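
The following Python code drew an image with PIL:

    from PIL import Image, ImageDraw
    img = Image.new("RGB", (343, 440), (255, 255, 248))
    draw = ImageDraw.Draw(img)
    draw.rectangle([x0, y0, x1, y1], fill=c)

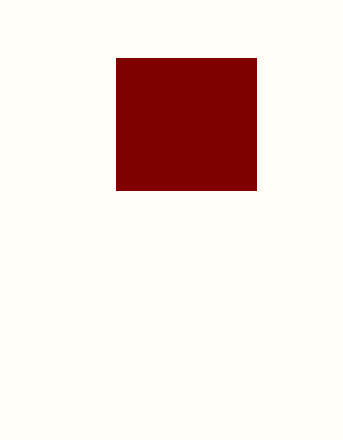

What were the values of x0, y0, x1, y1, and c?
x0 = 116, y0 = 58, x1 = 256, y1 = 190, c = 'maroon'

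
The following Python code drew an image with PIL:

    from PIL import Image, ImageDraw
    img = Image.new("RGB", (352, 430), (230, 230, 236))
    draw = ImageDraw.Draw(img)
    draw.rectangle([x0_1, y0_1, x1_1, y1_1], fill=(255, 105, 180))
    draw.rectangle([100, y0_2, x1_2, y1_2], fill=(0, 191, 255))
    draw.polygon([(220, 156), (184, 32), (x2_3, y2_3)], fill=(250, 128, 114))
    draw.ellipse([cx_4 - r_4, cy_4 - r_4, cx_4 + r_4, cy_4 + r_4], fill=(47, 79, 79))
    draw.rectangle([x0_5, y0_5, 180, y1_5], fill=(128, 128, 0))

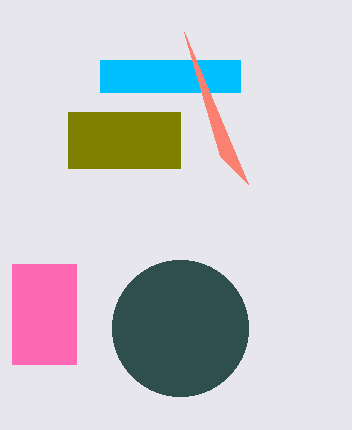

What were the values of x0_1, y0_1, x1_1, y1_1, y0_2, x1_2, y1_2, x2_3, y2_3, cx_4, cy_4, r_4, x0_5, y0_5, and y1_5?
x0_1 = 12; y0_1 = 264; x1_1 = 76; y1_1 = 364; y0_2 = 60; x1_2 = 240; y1_2 = 92; x2_3 = 248; y2_3 = 184; cx_4 = 180; cy_4 = 328; r_4 = 68; x0_5 = 68; y0_5 = 112; y1_5 = 168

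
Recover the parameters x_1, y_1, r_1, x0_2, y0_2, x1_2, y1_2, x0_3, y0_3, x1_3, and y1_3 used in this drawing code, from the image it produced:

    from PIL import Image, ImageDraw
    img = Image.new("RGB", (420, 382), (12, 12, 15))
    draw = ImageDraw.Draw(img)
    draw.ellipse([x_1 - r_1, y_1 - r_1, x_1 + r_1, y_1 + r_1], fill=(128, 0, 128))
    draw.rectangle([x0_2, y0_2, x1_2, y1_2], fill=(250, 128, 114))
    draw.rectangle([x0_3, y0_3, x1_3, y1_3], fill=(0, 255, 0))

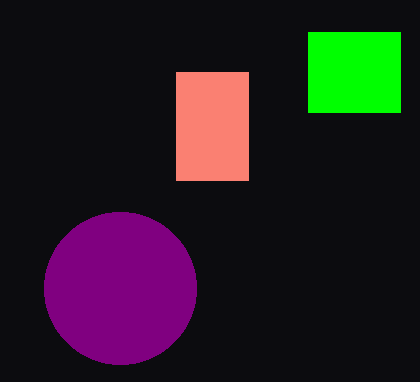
x_1 = 120; y_1 = 288; r_1 = 76; x0_2 = 176; y0_2 = 72; x1_2 = 248; y1_2 = 180; x0_3 = 308; y0_3 = 32; x1_3 = 400; y1_3 = 112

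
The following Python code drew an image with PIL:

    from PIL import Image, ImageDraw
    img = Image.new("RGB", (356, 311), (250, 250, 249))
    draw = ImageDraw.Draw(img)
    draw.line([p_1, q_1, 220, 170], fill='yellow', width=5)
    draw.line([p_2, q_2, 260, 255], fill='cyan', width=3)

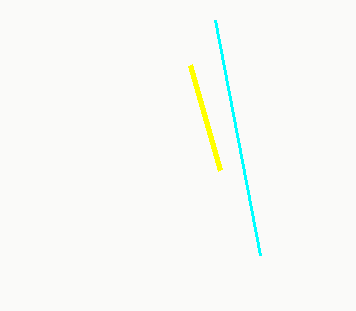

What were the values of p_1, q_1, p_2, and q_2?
p_1 = 190
q_1 = 65
p_2 = 215
q_2 = 20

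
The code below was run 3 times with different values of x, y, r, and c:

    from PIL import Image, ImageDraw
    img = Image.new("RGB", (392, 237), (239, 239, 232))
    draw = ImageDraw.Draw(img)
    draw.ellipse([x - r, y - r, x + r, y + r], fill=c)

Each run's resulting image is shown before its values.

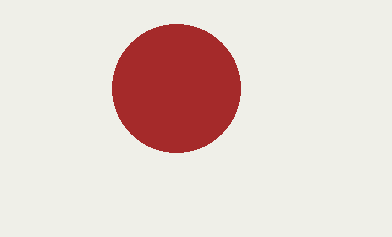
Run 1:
x = 176, y = 88, r = 64, c = 'brown'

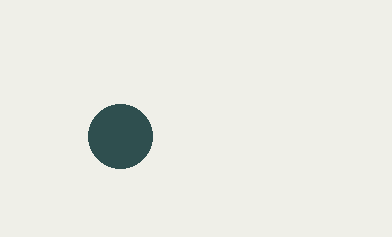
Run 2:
x = 120, y = 136, r = 32, c = 'darkslategray'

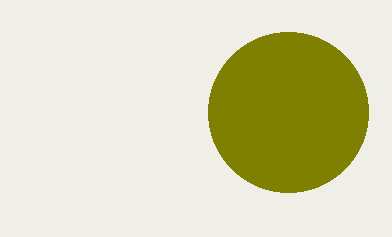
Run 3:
x = 288
y = 112
r = 80
c = 'olive'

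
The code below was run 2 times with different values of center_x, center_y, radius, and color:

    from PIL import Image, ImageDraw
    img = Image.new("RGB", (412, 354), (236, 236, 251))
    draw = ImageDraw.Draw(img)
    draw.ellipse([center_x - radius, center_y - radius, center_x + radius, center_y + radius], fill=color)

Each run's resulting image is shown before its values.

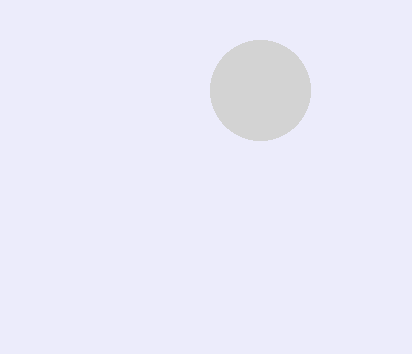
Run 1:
center_x = 260; center_y = 90; radius = 50; color = 'lightgray'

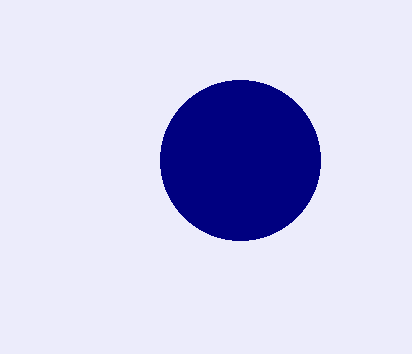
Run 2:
center_x = 240
center_y = 160
radius = 80
color = 'navy'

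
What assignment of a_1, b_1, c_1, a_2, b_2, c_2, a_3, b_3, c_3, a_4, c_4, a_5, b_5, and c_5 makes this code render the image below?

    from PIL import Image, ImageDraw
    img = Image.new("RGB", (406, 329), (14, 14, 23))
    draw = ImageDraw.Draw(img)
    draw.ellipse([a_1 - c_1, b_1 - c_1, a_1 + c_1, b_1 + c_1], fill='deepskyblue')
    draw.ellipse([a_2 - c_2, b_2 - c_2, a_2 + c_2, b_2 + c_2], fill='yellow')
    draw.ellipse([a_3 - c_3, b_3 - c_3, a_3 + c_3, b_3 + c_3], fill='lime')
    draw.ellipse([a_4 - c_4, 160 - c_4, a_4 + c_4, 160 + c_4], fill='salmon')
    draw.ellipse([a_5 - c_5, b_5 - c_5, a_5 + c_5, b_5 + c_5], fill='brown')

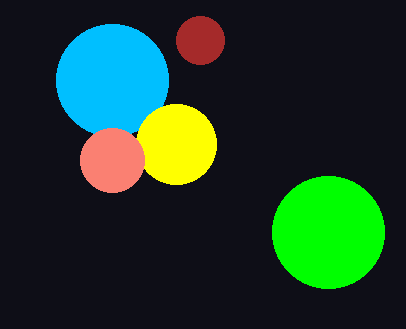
a_1 = 112; b_1 = 80; c_1 = 56; a_2 = 176; b_2 = 144; c_2 = 40; a_3 = 328; b_3 = 232; c_3 = 56; a_4 = 112; c_4 = 32; a_5 = 200; b_5 = 40; c_5 = 24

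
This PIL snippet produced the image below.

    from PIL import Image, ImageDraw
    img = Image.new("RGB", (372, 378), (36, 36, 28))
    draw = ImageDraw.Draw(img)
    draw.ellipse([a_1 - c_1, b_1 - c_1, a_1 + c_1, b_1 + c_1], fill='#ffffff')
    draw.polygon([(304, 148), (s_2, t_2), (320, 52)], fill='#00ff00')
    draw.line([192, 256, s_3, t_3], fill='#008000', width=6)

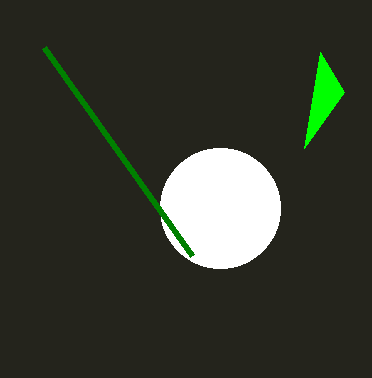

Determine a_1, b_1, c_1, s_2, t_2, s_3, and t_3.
a_1 = 220
b_1 = 208
c_1 = 60
s_2 = 344
t_2 = 92
s_3 = 44
t_3 = 48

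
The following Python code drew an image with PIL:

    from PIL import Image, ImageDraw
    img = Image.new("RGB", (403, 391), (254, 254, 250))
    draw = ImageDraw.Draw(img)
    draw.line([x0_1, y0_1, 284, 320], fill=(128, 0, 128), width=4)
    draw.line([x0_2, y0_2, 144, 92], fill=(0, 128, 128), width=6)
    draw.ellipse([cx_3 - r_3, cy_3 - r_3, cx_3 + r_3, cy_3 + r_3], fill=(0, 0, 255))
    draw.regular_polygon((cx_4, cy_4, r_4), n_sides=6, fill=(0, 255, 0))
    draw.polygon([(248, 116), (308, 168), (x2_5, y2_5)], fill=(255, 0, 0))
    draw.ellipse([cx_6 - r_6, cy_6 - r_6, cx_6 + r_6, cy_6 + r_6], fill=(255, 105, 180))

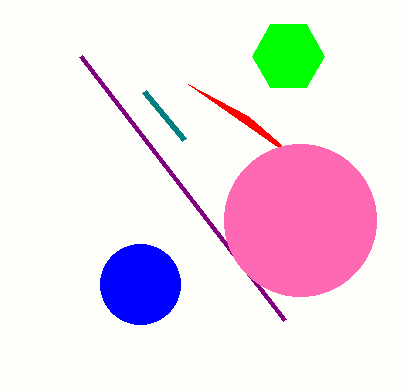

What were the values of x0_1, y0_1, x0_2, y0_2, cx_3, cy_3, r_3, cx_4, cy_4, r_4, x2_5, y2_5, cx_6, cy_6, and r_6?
x0_1 = 80, y0_1 = 56, x0_2 = 184, y0_2 = 140, cx_3 = 140, cy_3 = 284, r_3 = 40, cx_4 = 288, cy_4 = 56, r_4 = 36, x2_5 = 188, y2_5 = 84, cx_6 = 300, cy_6 = 220, r_6 = 76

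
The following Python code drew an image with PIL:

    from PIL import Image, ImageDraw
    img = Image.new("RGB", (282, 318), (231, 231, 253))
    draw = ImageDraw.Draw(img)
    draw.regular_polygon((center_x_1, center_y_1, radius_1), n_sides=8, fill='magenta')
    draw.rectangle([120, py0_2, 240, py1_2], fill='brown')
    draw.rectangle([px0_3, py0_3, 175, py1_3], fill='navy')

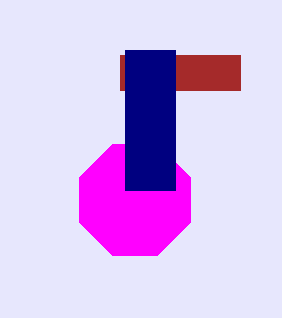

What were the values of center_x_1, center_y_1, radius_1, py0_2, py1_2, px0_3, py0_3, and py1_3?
center_x_1 = 135
center_y_1 = 200
radius_1 = 60
py0_2 = 55
py1_2 = 90
px0_3 = 125
py0_3 = 50
py1_3 = 190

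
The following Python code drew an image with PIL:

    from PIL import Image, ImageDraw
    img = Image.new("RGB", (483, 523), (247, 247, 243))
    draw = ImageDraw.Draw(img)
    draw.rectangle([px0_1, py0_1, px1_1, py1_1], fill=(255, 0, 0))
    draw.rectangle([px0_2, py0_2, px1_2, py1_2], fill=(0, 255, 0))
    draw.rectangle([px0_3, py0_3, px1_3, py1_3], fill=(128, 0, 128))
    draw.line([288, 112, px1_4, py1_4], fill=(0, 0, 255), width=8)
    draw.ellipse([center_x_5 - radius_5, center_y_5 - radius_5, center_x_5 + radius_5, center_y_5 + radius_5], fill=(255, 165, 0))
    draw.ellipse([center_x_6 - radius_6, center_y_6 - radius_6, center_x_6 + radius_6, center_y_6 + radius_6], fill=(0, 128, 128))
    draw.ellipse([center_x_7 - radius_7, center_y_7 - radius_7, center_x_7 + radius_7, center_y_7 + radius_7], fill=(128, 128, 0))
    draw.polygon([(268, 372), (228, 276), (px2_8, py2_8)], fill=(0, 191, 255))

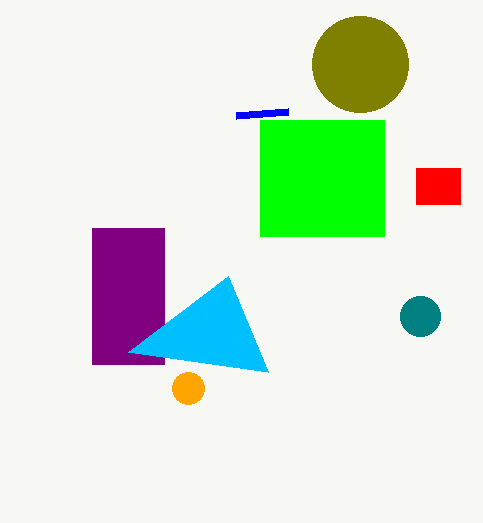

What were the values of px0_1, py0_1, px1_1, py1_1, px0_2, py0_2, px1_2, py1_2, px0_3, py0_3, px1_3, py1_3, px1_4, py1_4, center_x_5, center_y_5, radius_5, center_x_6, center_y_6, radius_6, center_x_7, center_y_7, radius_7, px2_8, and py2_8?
px0_1 = 416; py0_1 = 168; px1_1 = 460; py1_1 = 204; px0_2 = 260; py0_2 = 120; px1_2 = 384; py1_2 = 236; px0_3 = 92; py0_3 = 228; px1_3 = 164; py1_3 = 364; px1_4 = 236; py1_4 = 116; center_x_5 = 188; center_y_5 = 388; radius_5 = 16; center_x_6 = 420; center_y_6 = 316; radius_6 = 20; center_x_7 = 360; center_y_7 = 64; radius_7 = 48; px2_8 = 128; py2_8 = 352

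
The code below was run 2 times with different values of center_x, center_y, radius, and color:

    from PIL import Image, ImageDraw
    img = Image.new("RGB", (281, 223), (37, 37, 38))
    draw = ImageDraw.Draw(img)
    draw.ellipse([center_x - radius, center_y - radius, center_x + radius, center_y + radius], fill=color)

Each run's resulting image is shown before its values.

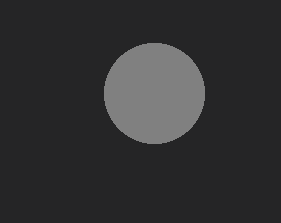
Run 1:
center_x = 154, center_y = 93, radius = 50, color = 'gray'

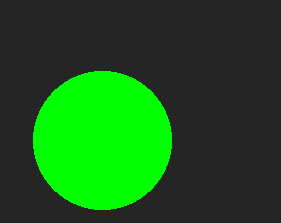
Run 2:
center_x = 102; center_y = 140; radius = 69; color = 'lime'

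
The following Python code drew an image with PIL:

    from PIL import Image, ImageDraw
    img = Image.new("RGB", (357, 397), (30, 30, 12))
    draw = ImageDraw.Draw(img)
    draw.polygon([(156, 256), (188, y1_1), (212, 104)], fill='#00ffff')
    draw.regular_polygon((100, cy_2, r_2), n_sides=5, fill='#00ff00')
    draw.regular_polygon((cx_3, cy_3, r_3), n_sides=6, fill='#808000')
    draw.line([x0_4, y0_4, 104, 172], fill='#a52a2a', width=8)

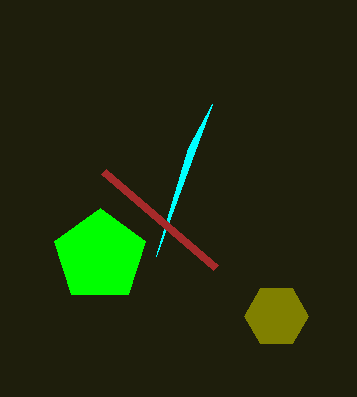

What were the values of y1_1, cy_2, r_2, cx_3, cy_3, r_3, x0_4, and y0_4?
y1_1 = 148; cy_2 = 256; r_2 = 48; cx_3 = 276; cy_3 = 316; r_3 = 32; x0_4 = 216; y0_4 = 268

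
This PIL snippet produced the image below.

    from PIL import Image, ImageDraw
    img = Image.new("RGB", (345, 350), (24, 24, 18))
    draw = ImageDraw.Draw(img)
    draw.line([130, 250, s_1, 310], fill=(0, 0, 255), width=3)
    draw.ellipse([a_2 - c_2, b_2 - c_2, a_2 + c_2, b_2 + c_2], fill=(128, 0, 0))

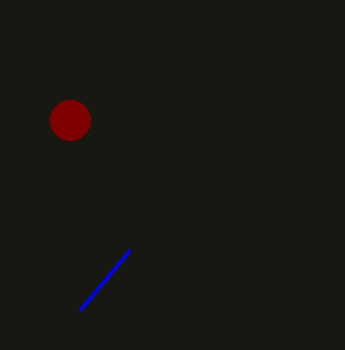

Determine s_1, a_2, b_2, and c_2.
s_1 = 80, a_2 = 70, b_2 = 120, c_2 = 20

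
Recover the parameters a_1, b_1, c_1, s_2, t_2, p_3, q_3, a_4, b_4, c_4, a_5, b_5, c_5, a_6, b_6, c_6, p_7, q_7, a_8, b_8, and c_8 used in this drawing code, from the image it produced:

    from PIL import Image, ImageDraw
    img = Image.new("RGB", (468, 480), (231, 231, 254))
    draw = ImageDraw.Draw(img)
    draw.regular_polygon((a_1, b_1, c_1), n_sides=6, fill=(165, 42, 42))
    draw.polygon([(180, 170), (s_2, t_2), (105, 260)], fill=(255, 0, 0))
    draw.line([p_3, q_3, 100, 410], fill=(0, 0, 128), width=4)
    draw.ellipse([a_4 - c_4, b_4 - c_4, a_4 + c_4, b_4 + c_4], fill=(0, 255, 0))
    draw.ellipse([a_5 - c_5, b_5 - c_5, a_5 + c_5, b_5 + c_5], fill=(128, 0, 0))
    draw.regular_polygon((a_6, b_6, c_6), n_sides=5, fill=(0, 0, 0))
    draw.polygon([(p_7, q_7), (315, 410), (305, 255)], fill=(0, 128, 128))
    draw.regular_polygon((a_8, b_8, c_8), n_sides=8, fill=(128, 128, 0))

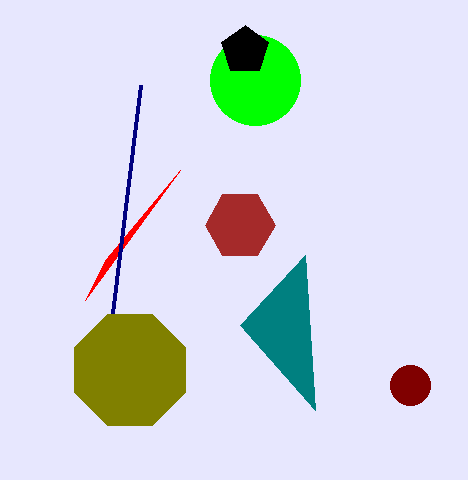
a_1 = 240, b_1 = 225, c_1 = 35, s_2 = 85, t_2 = 300, p_3 = 140, q_3 = 85, a_4 = 255, b_4 = 80, c_4 = 45, a_5 = 410, b_5 = 385, c_5 = 20, a_6 = 245, b_6 = 50, c_6 = 25, p_7 = 240, q_7 = 325, a_8 = 130, b_8 = 370, c_8 = 60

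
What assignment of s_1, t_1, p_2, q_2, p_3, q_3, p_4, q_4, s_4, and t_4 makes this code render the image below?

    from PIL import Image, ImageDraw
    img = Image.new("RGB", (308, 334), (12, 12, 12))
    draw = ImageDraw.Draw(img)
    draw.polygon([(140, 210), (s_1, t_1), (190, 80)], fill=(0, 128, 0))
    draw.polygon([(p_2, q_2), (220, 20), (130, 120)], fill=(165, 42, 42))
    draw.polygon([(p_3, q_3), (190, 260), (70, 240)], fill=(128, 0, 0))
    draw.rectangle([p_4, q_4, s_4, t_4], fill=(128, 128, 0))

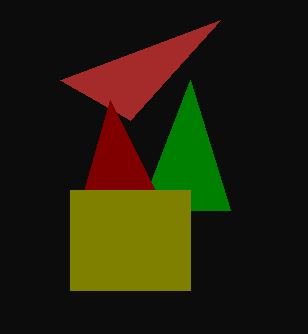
s_1 = 230, t_1 = 210, p_2 = 60, q_2 = 80, p_3 = 110, q_3 = 100, p_4 = 70, q_4 = 190, s_4 = 190, t_4 = 290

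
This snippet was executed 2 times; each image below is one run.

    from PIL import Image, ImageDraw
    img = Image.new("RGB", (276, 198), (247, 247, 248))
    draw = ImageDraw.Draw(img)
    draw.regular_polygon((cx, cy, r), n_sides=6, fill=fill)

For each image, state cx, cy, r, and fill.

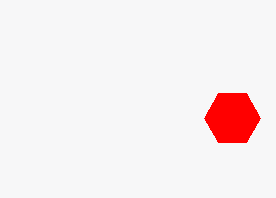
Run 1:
cx = 232; cy = 118; r = 28; fill = 'red'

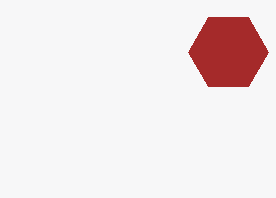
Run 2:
cx = 228; cy = 52; r = 40; fill = 'brown'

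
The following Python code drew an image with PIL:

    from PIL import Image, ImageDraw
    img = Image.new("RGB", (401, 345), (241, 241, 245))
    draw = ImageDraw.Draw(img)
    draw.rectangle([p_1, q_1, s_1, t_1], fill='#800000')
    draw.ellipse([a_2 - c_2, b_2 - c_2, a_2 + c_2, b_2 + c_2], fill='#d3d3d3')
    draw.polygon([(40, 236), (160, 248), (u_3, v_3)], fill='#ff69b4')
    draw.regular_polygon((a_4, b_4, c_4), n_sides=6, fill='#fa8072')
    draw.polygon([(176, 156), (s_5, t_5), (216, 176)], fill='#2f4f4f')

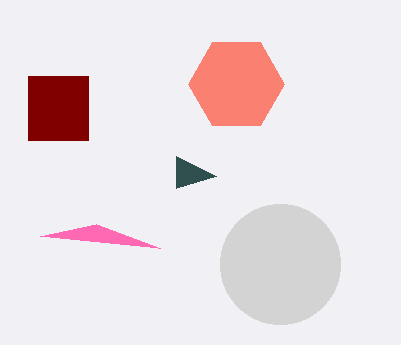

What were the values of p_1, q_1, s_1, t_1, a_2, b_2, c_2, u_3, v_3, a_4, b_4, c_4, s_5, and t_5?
p_1 = 28
q_1 = 76
s_1 = 88
t_1 = 140
a_2 = 280
b_2 = 264
c_2 = 60
u_3 = 96
v_3 = 224
a_4 = 236
b_4 = 84
c_4 = 48
s_5 = 176
t_5 = 188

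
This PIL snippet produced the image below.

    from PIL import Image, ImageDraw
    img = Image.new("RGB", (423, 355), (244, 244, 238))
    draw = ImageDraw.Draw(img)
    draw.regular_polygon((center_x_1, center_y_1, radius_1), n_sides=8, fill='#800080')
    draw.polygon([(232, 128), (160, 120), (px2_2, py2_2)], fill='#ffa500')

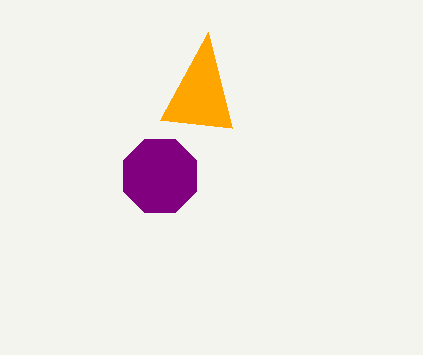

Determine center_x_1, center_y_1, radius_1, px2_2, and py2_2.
center_x_1 = 160; center_y_1 = 176; radius_1 = 40; px2_2 = 208; py2_2 = 32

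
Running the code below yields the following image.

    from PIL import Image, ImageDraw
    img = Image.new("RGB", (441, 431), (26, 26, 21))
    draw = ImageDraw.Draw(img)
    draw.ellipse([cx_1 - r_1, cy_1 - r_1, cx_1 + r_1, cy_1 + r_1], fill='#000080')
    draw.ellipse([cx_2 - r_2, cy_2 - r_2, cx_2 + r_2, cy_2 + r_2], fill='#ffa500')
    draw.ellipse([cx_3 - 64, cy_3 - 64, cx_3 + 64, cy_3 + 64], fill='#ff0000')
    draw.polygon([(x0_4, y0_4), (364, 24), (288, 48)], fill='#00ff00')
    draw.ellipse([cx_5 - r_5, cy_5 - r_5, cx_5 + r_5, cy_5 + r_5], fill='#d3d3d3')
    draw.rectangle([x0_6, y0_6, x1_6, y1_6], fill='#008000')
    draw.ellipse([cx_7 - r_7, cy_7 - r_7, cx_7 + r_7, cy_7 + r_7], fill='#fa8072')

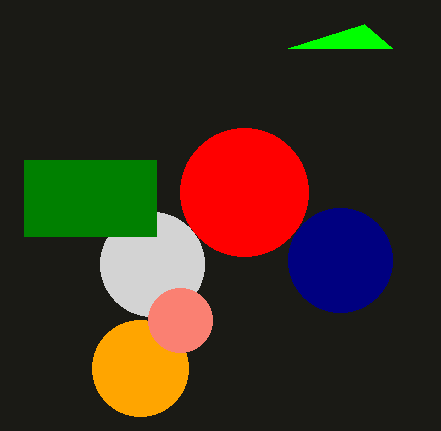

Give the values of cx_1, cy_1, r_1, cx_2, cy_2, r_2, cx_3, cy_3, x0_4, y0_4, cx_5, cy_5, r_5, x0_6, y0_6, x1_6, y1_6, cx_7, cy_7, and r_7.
cx_1 = 340
cy_1 = 260
r_1 = 52
cx_2 = 140
cy_2 = 368
r_2 = 48
cx_3 = 244
cy_3 = 192
x0_4 = 392
y0_4 = 48
cx_5 = 152
cy_5 = 264
r_5 = 52
x0_6 = 24
y0_6 = 160
x1_6 = 156
y1_6 = 236
cx_7 = 180
cy_7 = 320
r_7 = 32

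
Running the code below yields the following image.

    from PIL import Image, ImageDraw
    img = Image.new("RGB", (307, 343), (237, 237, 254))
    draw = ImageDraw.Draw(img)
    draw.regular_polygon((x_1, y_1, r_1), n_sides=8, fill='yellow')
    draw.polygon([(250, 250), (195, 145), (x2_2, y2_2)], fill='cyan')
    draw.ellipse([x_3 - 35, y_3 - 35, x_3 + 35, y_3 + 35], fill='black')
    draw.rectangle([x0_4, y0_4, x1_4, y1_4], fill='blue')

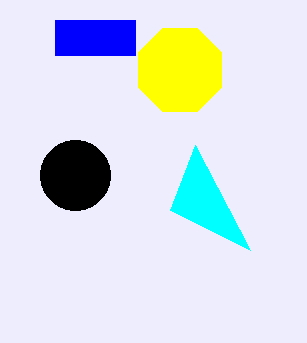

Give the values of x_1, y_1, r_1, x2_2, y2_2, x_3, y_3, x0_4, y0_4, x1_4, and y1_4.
x_1 = 180
y_1 = 70
r_1 = 45
x2_2 = 170
y2_2 = 210
x_3 = 75
y_3 = 175
x0_4 = 55
y0_4 = 20
x1_4 = 135
y1_4 = 55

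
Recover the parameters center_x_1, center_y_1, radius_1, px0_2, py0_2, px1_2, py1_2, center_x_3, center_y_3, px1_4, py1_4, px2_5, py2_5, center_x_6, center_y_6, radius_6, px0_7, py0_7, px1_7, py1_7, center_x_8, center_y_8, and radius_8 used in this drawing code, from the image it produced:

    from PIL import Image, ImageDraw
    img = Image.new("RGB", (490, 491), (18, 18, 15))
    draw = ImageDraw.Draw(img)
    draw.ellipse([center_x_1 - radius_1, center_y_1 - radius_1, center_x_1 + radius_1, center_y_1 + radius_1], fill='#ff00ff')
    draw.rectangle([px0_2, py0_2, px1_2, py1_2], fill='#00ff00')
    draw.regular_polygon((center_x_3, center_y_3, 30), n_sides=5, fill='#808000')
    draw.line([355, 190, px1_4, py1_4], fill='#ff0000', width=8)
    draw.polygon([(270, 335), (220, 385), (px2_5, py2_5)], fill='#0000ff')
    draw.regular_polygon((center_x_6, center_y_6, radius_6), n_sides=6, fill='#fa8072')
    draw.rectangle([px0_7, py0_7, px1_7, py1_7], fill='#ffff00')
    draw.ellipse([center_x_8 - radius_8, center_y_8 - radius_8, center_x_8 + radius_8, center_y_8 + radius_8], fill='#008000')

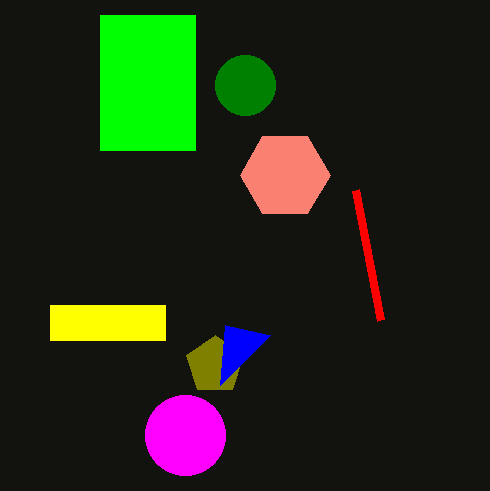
center_x_1 = 185, center_y_1 = 435, radius_1 = 40, px0_2 = 100, py0_2 = 15, px1_2 = 195, py1_2 = 150, center_x_3 = 215, center_y_3 = 365, px1_4 = 380, py1_4 = 320, px2_5 = 225, py2_5 = 325, center_x_6 = 285, center_y_6 = 175, radius_6 = 45, px0_7 = 50, py0_7 = 305, px1_7 = 165, py1_7 = 340, center_x_8 = 245, center_y_8 = 85, radius_8 = 30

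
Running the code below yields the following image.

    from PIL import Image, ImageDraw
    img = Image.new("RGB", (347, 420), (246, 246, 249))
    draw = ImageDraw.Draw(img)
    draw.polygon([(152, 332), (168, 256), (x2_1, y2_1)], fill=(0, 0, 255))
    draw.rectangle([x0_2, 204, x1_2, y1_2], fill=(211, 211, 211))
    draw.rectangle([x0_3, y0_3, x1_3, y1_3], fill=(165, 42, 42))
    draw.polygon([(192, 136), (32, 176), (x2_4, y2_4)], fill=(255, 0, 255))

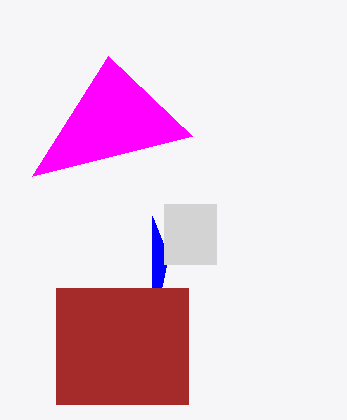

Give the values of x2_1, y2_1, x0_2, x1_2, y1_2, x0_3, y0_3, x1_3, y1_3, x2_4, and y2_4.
x2_1 = 152; y2_1 = 216; x0_2 = 164; x1_2 = 216; y1_2 = 264; x0_3 = 56; y0_3 = 288; x1_3 = 188; y1_3 = 404; x2_4 = 108; y2_4 = 56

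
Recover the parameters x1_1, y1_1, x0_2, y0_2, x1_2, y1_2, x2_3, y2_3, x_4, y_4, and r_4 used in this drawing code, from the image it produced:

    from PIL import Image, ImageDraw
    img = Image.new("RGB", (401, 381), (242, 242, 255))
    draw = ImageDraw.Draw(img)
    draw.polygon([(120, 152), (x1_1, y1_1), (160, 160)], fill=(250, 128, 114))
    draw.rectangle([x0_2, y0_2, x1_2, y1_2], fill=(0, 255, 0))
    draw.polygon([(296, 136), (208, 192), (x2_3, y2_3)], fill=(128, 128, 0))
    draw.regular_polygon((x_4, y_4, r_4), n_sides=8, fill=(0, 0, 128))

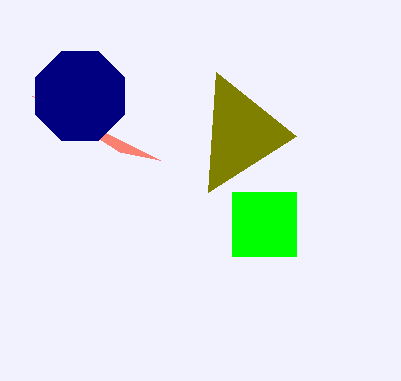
x1_1 = 32; y1_1 = 96; x0_2 = 232; y0_2 = 192; x1_2 = 296; y1_2 = 256; x2_3 = 216; y2_3 = 72; x_4 = 80; y_4 = 96; r_4 = 48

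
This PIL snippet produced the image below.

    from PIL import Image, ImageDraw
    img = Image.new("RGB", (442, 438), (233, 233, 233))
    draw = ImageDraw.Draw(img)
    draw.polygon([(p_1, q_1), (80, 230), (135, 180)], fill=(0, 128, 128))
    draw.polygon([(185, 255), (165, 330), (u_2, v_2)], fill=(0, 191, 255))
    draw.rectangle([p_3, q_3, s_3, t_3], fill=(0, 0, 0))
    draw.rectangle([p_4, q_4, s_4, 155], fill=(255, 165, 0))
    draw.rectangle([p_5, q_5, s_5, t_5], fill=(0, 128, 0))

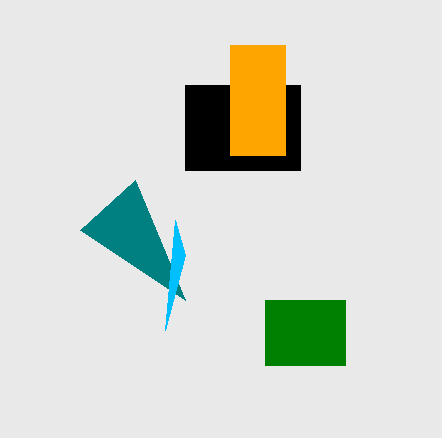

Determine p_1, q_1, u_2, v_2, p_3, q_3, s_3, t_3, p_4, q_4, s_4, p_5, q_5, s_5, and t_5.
p_1 = 185; q_1 = 300; u_2 = 175; v_2 = 220; p_3 = 185; q_3 = 85; s_3 = 300; t_3 = 170; p_4 = 230; q_4 = 45; s_4 = 285; p_5 = 265; q_5 = 300; s_5 = 345; t_5 = 365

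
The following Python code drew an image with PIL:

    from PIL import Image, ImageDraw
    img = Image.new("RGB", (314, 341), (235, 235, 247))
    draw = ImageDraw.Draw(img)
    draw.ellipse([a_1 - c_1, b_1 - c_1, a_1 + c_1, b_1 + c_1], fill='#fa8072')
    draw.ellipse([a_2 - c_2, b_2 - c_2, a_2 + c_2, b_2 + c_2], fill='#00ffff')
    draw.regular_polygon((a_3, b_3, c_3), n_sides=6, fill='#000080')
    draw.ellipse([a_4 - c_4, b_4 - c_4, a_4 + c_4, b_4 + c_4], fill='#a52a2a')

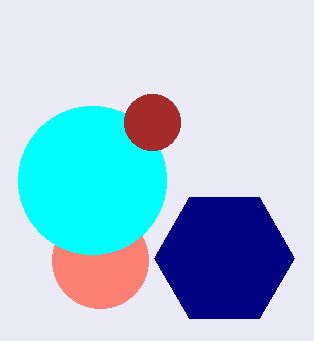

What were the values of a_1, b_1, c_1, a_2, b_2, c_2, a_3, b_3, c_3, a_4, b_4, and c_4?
a_1 = 100, b_1 = 260, c_1 = 48, a_2 = 92, b_2 = 180, c_2 = 74, a_3 = 224, b_3 = 258, c_3 = 70, a_4 = 152, b_4 = 122, c_4 = 28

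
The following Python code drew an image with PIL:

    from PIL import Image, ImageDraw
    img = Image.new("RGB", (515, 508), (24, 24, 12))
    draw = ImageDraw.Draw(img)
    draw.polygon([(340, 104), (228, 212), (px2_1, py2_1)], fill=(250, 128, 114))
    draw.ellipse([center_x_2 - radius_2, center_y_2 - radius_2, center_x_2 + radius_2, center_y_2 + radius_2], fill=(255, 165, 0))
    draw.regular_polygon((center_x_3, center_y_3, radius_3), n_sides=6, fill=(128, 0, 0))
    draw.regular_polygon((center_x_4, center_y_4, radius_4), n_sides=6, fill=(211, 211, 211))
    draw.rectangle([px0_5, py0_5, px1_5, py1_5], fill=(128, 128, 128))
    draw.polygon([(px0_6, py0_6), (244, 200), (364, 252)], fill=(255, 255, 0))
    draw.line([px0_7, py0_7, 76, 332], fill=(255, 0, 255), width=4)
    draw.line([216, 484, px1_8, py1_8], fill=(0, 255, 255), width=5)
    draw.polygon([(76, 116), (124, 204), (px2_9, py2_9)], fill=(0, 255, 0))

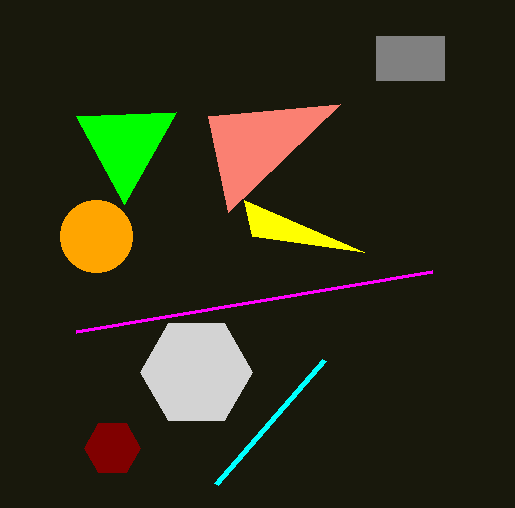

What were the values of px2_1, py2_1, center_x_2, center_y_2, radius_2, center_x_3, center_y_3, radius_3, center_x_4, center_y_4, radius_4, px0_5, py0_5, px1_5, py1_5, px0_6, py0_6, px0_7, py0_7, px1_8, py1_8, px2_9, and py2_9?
px2_1 = 208; py2_1 = 116; center_x_2 = 96; center_y_2 = 236; radius_2 = 36; center_x_3 = 112; center_y_3 = 448; radius_3 = 28; center_x_4 = 196; center_y_4 = 372; radius_4 = 56; px0_5 = 376; py0_5 = 36; px1_5 = 444; py1_5 = 80; px0_6 = 252; py0_6 = 236; px0_7 = 432; py0_7 = 272; px1_8 = 324; py1_8 = 360; px2_9 = 176; py2_9 = 112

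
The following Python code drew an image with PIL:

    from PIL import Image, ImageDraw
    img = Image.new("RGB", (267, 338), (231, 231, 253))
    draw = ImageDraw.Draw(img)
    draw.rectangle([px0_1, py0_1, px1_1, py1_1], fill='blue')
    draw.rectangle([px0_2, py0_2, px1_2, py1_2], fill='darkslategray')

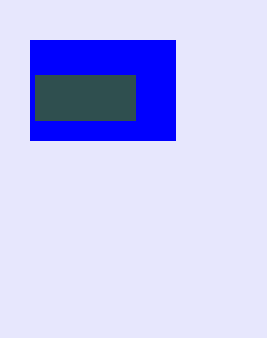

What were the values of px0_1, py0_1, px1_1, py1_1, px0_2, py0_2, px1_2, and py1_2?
px0_1 = 30; py0_1 = 40; px1_1 = 175; py1_1 = 140; px0_2 = 35; py0_2 = 75; px1_2 = 135; py1_2 = 120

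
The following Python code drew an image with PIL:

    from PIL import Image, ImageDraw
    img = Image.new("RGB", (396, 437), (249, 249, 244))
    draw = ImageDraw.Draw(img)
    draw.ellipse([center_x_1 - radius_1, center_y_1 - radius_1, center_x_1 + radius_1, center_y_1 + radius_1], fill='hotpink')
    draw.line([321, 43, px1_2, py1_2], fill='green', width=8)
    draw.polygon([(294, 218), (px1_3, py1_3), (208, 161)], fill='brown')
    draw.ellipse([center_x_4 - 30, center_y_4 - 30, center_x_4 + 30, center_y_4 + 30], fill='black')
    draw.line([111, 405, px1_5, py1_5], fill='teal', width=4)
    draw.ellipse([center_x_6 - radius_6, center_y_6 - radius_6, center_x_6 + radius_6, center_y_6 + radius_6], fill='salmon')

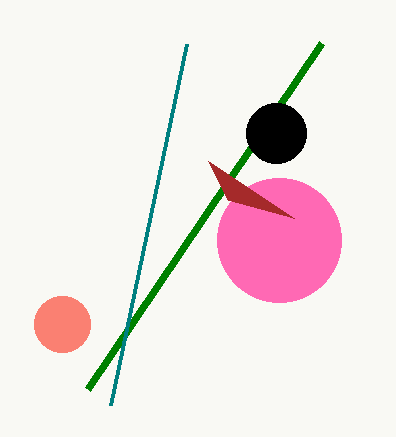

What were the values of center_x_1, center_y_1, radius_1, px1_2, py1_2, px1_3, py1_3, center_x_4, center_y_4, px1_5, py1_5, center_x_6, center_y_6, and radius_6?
center_x_1 = 279
center_y_1 = 240
radius_1 = 62
px1_2 = 87
py1_2 = 389
px1_3 = 228
py1_3 = 200
center_x_4 = 276
center_y_4 = 133
px1_5 = 187
py1_5 = 44
center_x_6 = 62
center_y_6 = 324
radius_6 = 28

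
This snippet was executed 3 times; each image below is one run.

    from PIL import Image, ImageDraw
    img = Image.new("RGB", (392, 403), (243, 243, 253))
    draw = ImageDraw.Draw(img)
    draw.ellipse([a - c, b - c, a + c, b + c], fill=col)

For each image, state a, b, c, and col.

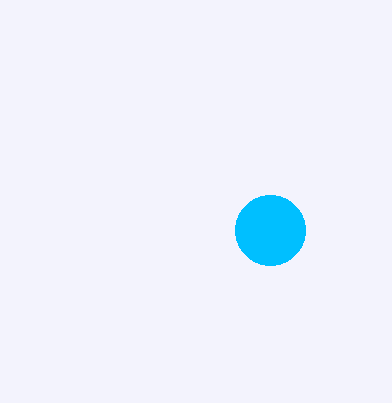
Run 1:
a = 270
b = 230
c = 35
col = 'deepskyblue'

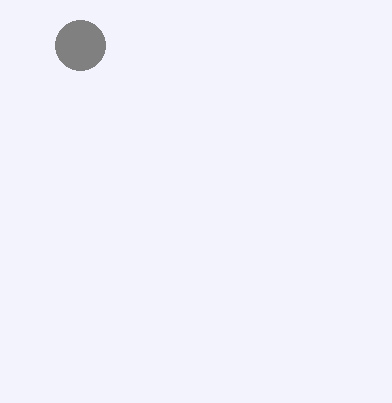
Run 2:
a = 80
b = 45
c = 25
col = 'gray'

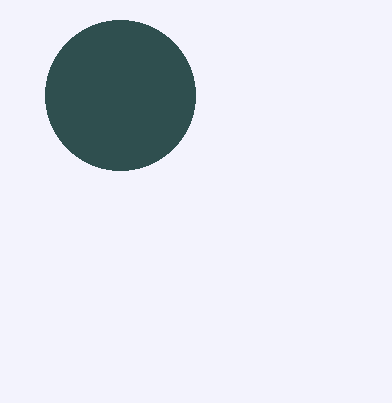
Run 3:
a = 120, b = 95, c = 75, col = 'darkslategray'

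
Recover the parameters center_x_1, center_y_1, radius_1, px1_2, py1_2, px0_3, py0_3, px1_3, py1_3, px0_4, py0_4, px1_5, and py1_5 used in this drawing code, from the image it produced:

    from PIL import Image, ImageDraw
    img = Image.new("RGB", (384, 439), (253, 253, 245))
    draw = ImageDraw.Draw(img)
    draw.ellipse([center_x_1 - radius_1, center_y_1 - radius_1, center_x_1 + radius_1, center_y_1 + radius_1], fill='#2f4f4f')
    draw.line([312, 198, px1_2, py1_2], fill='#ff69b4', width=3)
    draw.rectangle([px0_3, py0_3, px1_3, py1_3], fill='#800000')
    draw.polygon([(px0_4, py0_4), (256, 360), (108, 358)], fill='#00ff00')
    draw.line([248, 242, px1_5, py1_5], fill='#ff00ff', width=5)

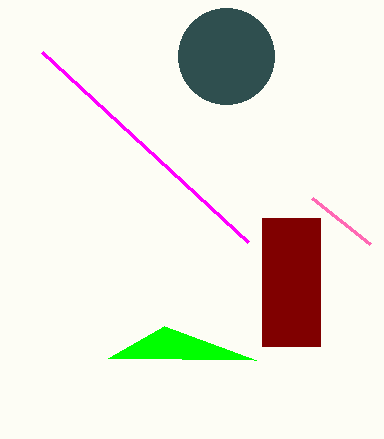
center_x_1 = 226; center_y_1 = 56; radius_1 = 48; px1_2 = 370; py1_2 = 244; px0_3 = 262; py0_3 = 218; px1_3 = 320; py1_3 = 346; px0_4 = 164; py0_4 = 326; px1_5 = 42; py1_5 = 52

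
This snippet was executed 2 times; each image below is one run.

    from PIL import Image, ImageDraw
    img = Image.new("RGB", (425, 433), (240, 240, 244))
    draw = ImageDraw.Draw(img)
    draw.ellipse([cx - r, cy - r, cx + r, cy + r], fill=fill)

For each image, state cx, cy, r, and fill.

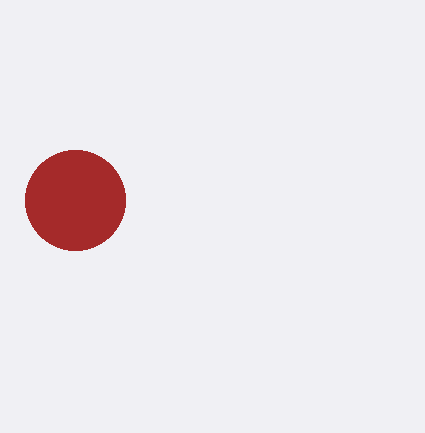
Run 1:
cx = 75, cy = 200, r = 50, fill = 'brown'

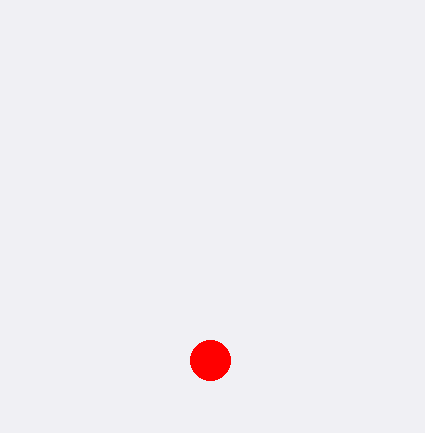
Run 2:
cx = 210
cy = 360
r = 20
fill = 'red'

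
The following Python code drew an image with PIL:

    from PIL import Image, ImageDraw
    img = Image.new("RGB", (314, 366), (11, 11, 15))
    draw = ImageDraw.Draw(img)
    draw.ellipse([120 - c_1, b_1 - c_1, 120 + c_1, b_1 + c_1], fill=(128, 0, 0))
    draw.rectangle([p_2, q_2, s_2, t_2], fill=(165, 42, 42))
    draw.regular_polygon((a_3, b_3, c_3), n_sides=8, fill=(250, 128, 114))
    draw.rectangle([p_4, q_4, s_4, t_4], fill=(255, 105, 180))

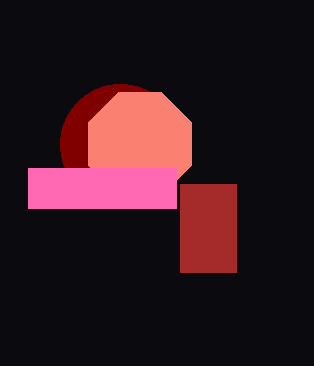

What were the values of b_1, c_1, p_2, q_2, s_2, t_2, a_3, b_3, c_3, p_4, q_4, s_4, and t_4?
b_1 = 144, c_1 = 60, p_2 = 180, q_2 = 184, s_2 = 236, t_2 = 272, a_3 = 140, b_3 = 144, c_3 = 56, p_4 = 28, q_4 = 168, s_4 = 176, t_4 = 208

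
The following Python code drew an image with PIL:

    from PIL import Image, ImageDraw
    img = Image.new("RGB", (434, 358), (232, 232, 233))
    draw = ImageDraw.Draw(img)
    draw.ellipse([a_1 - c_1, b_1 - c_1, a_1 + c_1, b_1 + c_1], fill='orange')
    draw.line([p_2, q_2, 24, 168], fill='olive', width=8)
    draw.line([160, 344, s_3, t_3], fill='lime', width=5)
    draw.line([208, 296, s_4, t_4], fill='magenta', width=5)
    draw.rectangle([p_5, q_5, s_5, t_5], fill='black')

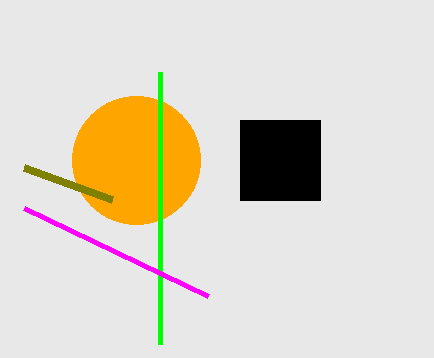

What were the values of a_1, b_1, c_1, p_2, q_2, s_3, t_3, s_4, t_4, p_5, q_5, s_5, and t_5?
a_1 = 136
b_1 = 160
c_1 = 64
p_2 = 112
q_2 = 200
s_3 = 160
t_3 = 72
s_4 = 24
t_4 = 208
p_5 = 240
q_5 = 120
s_5 = 320
t_5 = 200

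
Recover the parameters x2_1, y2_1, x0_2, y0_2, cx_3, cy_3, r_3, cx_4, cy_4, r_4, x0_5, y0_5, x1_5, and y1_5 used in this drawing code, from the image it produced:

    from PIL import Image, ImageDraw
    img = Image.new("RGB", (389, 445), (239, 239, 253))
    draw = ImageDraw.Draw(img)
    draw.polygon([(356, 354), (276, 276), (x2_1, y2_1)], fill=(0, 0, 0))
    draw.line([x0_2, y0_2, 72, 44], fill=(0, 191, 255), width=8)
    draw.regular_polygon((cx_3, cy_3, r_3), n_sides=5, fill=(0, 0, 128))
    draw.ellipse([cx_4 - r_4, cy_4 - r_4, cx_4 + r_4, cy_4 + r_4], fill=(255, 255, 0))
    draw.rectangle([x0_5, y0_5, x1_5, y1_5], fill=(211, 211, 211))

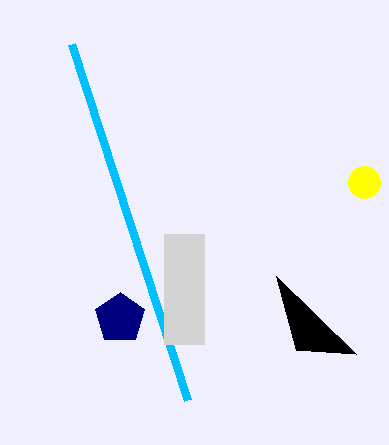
x2_1 = 296; y2_1 = 350; x0_2 = 188; y0_2 = 400; cx_3 = 120; cy_3 = 318; r_3 = 26; cx_4 = 364; cy_4 = 182; r_4 = 16; x0_5 = 164; y0_5 = 234; x1_5 = 204; y1_5 = 344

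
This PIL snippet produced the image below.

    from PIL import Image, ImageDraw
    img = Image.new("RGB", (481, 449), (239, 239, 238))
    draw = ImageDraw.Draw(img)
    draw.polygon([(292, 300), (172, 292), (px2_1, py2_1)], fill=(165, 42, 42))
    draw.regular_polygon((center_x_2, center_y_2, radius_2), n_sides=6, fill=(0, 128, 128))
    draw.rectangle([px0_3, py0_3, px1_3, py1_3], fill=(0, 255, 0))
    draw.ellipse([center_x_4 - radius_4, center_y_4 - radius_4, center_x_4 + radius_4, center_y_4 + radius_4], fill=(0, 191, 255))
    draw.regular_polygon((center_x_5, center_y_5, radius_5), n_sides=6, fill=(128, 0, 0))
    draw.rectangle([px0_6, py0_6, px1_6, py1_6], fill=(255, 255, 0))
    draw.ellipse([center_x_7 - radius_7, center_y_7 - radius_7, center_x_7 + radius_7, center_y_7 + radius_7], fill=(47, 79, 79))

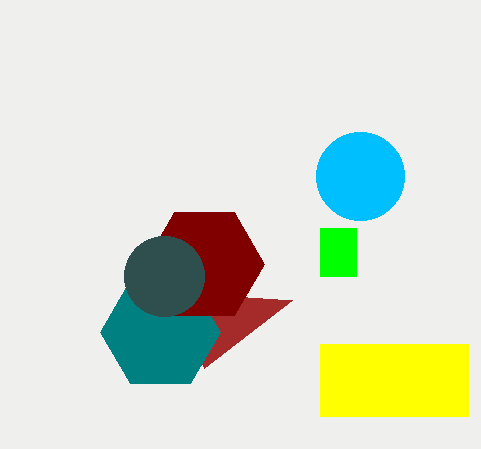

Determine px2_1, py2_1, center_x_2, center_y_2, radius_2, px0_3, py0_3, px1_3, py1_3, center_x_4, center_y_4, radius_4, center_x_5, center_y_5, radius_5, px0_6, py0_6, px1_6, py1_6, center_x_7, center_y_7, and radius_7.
px2_1 = 204, py2_1 = 368, center_x_2 = 160, center_y_2 = 332, radius_2 = 60, px0_3 = 320, py0_3 = 228, px1_3 = 356, py1_3 = 276, center_x_4 = 360, center_y_4 = 176, radius_4 = 44, center_x_5 = 204, center_y_5 = 264, radius_5 = 60, px0_6 = 320, py0_6 = 344, px1_6 = 468, py1_6 = 416, center_x_7 = 164, center_y_7 = 276, radius_7 = 40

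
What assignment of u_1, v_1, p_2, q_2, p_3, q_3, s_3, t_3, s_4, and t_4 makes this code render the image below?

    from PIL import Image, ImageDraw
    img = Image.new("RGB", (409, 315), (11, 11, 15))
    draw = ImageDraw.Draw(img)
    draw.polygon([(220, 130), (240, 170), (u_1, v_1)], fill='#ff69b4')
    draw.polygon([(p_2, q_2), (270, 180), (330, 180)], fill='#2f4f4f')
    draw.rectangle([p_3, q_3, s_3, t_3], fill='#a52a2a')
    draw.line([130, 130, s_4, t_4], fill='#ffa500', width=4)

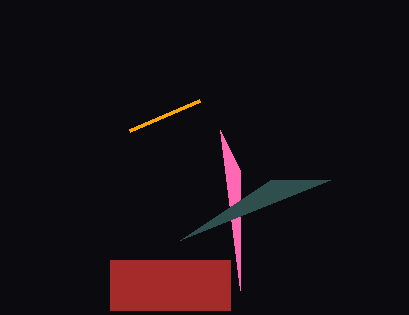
u_1 = 240; v_1 = 290; p_2 = 180; q_2 = 240; p_3 = 110; q_3 = 260; s_3 = 230; t_3 = 310; s_4 = 200; t_4 = 100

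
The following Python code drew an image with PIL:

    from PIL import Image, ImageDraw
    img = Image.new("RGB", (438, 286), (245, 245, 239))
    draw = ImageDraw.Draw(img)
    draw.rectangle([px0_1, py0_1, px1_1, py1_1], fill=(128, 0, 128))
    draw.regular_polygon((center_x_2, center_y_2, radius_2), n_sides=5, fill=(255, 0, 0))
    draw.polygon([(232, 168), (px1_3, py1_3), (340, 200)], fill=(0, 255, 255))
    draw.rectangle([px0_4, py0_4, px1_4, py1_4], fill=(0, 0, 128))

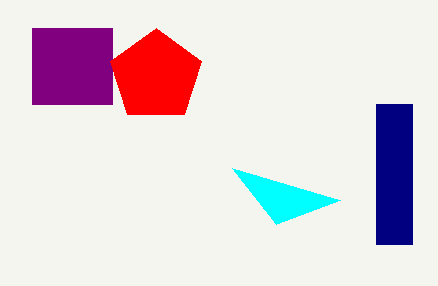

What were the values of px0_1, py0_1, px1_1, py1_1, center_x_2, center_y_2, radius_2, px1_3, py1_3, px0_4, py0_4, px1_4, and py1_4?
px0_1 = 32, py0_1 = 28, px1_1 = 112, py1_1 = 104, center_x_2 = 156, center_y_2 = 76, radius_2 = 48, px1_3 = 276, py1_3 = 224, px0_4 = 376, py0_4 = 104, px1_4 = 412, py1_4 = 244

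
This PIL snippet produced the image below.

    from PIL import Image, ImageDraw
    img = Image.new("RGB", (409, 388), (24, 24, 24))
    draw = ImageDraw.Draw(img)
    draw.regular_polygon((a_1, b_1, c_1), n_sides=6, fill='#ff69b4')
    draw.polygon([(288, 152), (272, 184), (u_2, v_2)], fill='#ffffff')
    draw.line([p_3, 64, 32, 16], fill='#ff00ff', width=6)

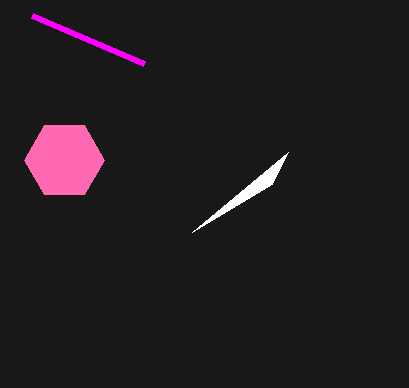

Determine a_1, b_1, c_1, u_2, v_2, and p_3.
a_1 = 64
b_1 = 160
c_1 = 40
u_2 = 192
v_2 = 232
p_3 = 144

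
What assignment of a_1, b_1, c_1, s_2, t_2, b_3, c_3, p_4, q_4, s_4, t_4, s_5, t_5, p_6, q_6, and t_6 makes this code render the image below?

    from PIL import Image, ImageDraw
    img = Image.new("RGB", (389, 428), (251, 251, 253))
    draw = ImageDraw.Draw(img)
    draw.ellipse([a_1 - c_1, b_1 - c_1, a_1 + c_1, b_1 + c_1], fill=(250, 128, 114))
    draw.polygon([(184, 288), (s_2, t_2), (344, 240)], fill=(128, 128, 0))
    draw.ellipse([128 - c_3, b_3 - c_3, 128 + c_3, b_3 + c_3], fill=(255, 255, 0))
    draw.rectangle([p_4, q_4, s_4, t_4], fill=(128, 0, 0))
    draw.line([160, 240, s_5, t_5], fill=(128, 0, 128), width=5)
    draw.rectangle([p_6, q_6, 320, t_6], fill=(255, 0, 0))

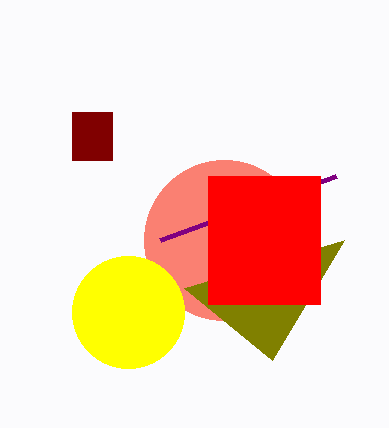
a_1 = 224; b_1 = 240; c_1 = 80; s_2 = 272; t_2 = 360; b_3 = 312; c_3 = 56; p_4 = 72; q_4 = 112; s_4 = 112; t_4 = 160; s_5 = 336; t_5 = 176; p_6 = 208; q_6 = 176; t_6 = 304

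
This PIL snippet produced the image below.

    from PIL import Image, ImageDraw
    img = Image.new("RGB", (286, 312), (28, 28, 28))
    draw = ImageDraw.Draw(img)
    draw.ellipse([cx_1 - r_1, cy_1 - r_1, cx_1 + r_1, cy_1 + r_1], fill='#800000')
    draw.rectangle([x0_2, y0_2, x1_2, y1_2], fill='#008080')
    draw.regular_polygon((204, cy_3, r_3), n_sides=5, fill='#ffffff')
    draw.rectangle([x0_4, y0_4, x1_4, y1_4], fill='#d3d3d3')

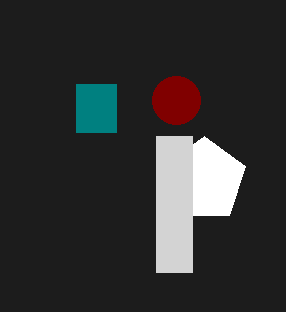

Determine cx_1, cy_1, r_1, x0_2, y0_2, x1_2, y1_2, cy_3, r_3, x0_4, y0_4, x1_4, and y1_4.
cx_1 = 176; cy_1 = 100; r_1 = 24; x0_2 = 76; y0_2 = 84; x1_2 = 116; y1_2 = 132; cy_3 = 180; r_3 = 44; x0_4 = 156; y0_4 = 136; x1_4 = 192; y1_4 = 272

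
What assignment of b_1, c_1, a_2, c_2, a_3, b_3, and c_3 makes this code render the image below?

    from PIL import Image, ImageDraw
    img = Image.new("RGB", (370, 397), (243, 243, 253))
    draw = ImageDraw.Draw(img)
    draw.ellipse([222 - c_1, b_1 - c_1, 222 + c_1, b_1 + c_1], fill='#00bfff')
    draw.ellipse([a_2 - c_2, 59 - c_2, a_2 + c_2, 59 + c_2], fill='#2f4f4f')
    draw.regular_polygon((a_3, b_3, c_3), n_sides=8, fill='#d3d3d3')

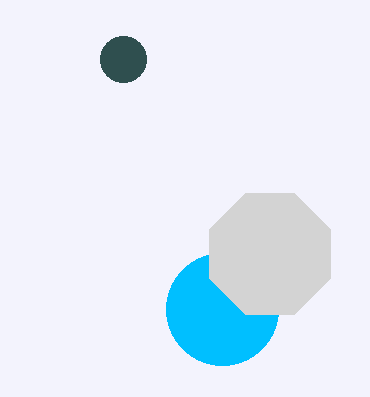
b_1 = 309
c_1 = 56
a_2 = 123
c_2 = 23
a_3 = 270
b_3 = 254
c_3 = 65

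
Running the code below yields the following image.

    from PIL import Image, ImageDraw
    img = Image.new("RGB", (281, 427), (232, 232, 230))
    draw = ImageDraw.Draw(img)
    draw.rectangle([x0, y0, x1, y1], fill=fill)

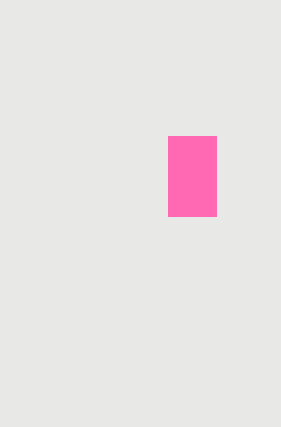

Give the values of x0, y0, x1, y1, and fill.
x0 = 168; y0 = 136; x1 = 216; y1 = 216; fill = 'hotpink'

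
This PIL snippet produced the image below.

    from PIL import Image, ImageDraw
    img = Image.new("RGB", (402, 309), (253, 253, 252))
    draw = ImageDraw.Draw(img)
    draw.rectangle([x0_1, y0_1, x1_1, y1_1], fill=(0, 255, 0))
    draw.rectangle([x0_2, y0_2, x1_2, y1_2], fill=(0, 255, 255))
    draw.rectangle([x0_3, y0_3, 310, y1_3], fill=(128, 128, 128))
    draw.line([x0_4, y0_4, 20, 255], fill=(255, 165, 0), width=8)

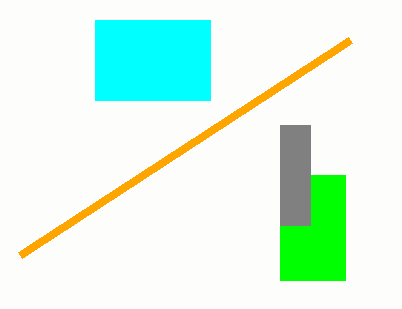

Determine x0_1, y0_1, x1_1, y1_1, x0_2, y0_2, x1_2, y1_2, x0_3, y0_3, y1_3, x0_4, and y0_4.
x0_1 = 280
y0_1 = 175
x1_1 = 345
y1_1 = 280
x0_2 = 95
y0_2 = 20
x1_2 = 210
y1_2 = 100
x0_3 = 280
y0_3 = 125
y1_3 = 225
x0_4 = 350
y0_4 = 40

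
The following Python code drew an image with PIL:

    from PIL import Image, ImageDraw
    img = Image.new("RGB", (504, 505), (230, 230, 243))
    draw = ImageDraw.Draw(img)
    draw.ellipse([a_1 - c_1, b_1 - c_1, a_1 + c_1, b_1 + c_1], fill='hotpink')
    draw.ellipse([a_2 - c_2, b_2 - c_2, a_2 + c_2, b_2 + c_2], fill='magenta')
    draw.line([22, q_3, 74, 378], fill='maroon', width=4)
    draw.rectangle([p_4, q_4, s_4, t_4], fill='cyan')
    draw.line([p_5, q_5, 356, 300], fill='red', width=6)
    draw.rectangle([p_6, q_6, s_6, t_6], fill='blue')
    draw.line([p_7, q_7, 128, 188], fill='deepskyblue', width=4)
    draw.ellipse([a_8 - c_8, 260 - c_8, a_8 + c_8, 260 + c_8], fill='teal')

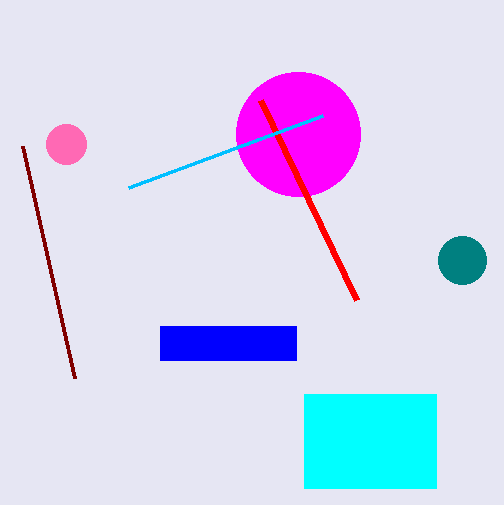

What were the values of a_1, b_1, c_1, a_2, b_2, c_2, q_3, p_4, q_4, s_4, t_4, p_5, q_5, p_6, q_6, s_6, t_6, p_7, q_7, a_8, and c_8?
a_1 = 66, b_1 = 144, c_1 = 20, a_2 = 298, b_2 = 134, c_2 = 62, q_3 = 146, p_4 = 304, q_4 = 394, s_4 = 436, t_4 = 488, p_5 = 260, q_5 = 100, p_6 = 160, q_6 = 326, s_6 = 296, t_6 = 360, p_7 = 322, q_7 = 116, a_8 = 462, c_8 = 24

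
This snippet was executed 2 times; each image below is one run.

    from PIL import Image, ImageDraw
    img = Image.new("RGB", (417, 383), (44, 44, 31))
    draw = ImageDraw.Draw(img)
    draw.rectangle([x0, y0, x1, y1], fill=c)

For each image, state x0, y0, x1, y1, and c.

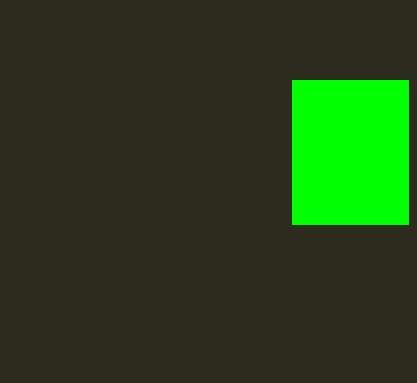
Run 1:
x0 = 292, y0 = 80, x1 = 408, y1 = 224, c = 'lime'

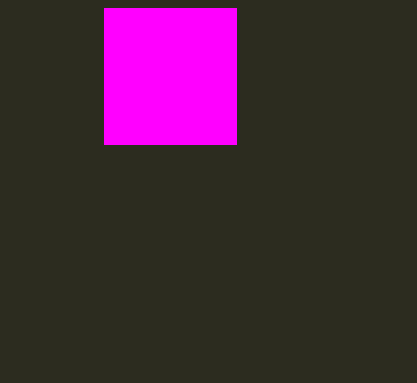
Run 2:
x0 = 104; y0 = 8; x1 = 236; y1 = 144; c = 'magenta'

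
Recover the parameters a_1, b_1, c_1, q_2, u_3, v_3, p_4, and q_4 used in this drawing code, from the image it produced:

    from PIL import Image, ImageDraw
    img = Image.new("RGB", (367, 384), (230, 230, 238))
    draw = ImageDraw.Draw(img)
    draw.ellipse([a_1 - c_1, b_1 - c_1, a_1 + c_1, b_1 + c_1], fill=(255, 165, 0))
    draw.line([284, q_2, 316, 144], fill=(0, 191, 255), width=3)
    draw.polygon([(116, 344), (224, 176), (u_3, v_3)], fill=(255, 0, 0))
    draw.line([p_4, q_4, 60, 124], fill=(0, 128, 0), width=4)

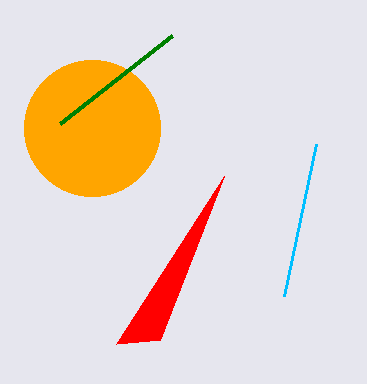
a_1 = 92
b_1 = 128
c_1 = 68
q_2 = 296
u_3 = 160
v_3 = 340
p_4 = 172
q_4 = 36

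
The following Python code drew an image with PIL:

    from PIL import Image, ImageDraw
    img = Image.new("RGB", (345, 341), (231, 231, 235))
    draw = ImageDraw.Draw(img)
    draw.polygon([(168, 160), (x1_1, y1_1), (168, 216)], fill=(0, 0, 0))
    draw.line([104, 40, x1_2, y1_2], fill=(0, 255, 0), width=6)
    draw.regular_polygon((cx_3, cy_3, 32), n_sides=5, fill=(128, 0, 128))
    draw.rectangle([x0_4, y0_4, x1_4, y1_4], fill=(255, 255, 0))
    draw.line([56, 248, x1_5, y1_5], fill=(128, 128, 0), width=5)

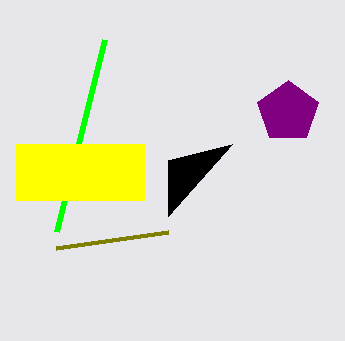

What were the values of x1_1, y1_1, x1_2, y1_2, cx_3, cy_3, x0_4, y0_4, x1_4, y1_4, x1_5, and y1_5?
x1_1 = 232; y1_1 = 144; x1_2 = 56; y1_2 = 232; cx_3 = 288; cy_3 = 112; x0_4 = 16; y0_4 = 144; x1_4 = 144; y1_4 = 200; x1_5 = 168; y1_5 = 232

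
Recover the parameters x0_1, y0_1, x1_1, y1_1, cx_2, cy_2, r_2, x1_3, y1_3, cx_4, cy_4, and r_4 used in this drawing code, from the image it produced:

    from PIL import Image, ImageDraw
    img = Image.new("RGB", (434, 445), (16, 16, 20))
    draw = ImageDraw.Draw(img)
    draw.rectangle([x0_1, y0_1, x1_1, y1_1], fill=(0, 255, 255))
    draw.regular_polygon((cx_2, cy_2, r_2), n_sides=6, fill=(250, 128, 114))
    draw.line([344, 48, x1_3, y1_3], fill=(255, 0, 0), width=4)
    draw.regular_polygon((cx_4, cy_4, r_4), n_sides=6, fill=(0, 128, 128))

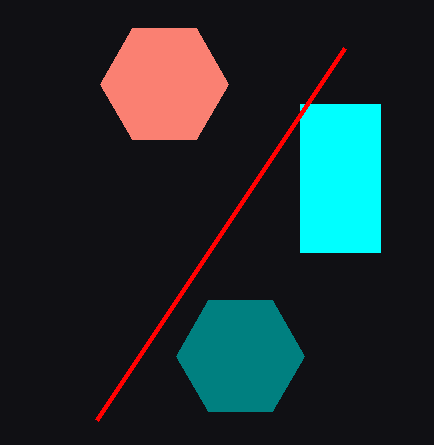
x0_1 = 300, y0_1 = 104, x1_1 = 380, y1_1 = 252, cx_2 = 164, cy_2 = 84, r_2 = 64, x1_3 = 96, y1_3 = 420, cx_4 = 240, cy_4 = 356, r_4 = 64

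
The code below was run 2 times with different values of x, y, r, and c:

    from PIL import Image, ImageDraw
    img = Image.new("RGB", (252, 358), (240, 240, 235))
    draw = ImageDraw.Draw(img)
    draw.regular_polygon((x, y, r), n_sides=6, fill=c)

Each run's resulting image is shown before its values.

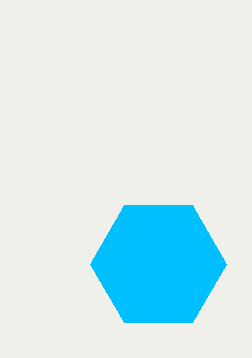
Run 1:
x = 158, y = 264, r = 68, c = 'deepskyblue'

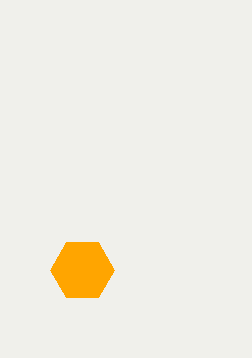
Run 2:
x = 82, y = 270, r = 32, c = 'orange'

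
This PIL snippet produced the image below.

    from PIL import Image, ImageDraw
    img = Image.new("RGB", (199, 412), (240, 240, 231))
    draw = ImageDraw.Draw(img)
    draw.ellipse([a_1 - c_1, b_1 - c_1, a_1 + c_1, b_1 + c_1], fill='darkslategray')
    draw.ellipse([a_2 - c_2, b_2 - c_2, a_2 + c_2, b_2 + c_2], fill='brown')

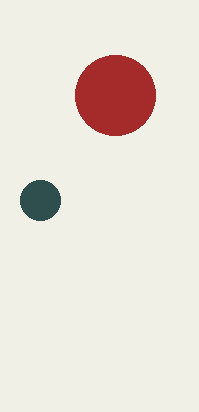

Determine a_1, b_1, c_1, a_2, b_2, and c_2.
a_1 = 40
b_1 = 200
c_1 = 20
a_2 = 115
b_2 = 95
c_2 = 40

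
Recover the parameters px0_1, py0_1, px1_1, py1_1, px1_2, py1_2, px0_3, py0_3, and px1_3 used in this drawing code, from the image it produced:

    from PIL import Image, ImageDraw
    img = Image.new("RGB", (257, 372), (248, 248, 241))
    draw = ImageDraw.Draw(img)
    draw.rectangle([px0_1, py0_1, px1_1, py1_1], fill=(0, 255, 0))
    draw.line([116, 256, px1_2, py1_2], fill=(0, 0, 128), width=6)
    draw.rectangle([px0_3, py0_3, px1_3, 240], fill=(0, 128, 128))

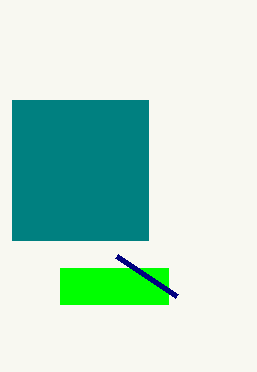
px0_1 = 60
py0_1 = 268
px1_1 = 168
py1_1 = 304
px1_2 = 176
py1_2 = 296
px0_3 = 12
py0_3 = 100
px1_3 = 148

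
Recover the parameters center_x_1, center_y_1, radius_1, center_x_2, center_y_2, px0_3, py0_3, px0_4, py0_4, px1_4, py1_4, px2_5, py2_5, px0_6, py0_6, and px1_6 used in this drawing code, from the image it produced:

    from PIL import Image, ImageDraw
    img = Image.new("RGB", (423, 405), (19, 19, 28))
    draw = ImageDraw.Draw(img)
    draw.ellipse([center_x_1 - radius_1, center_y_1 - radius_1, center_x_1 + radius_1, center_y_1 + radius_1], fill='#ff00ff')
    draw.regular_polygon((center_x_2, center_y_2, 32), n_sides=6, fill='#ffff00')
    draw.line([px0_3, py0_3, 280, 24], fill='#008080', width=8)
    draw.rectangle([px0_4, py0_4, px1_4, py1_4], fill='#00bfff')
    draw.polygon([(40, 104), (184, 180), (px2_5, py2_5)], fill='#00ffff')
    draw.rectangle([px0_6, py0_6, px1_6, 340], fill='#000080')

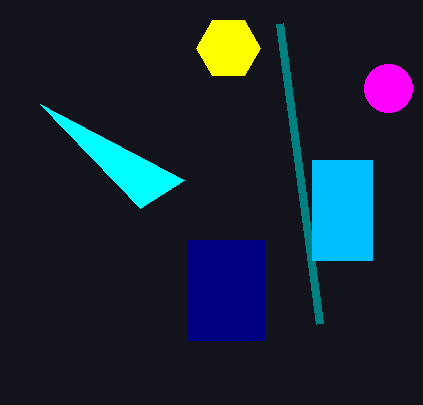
center_x_1 = 388, center_y_1 = 88, radius_1 = 24, center_x_2 = 228, center_y_2 = 48, px0_3 = 320, py0_3 = 324, px0_4 = 312, py0_4 = 160, px1_4 = 372, py1_4 = 260, px2_5 = 140, py2_5 = 208, px0_6 = 188, py0_6 = 240, px1_6 = 264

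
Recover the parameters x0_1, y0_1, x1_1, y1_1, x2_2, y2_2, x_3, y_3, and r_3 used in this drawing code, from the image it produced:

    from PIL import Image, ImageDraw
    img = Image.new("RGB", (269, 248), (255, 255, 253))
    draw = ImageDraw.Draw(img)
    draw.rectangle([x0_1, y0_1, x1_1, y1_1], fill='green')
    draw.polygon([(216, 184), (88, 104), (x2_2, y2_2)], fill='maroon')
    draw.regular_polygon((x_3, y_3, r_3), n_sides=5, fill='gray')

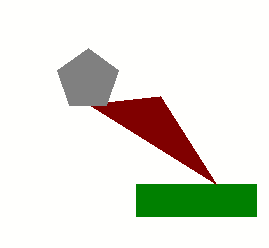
x0_1 = 136; y0_1 = 184; x1_1 = 256; y1_1 = 216; x2_2 = 160; y2_2 = 96; x_3 = 88; y_3 = 80; r_3 = 32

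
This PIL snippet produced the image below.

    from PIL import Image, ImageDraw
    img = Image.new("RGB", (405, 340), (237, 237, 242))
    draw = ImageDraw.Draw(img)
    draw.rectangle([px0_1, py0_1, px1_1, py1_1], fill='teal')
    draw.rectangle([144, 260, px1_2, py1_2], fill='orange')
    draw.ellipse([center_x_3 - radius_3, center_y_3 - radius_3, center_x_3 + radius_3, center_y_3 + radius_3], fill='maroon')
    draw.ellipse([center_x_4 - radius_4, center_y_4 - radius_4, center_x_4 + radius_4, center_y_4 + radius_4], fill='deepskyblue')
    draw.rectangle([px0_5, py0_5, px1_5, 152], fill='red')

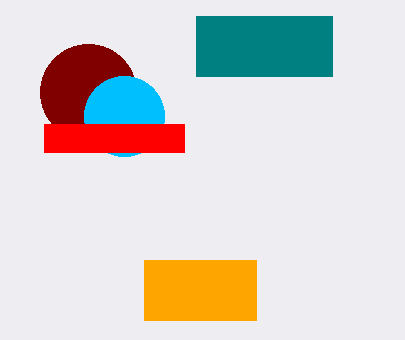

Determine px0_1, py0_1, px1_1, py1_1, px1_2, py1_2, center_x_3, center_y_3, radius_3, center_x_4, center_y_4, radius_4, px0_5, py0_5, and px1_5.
px0_1 = 196, py0_1 = 16, px1_1 = 332, py1_1 = 76, px1_2 = 256, py1_2 = 320, center_x_3 = 88, center_y_3 = 92, radius_3 = 48, center_x_4 = 124, center_y_4 = 116, radius_4 = 40, px0_5 = 44, py0_5 = 124, px1_5 = 184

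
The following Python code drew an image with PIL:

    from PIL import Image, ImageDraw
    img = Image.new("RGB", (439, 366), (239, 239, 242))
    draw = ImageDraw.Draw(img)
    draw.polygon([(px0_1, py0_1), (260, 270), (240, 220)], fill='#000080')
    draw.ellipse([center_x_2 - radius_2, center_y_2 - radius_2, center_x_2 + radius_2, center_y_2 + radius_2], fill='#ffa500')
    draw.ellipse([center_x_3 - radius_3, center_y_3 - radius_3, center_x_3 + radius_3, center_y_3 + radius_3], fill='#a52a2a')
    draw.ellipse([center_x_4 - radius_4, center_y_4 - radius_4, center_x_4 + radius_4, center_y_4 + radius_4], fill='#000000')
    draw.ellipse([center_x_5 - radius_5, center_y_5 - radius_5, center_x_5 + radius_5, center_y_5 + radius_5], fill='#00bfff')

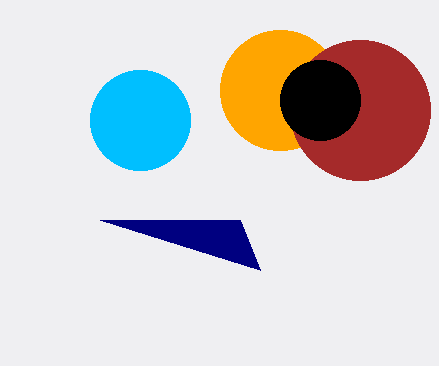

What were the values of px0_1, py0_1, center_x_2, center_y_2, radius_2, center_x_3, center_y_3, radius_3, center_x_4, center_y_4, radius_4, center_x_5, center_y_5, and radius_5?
px0_1 = 100
py0_1 = 220
center_x_2 = 280
center_y_2 = 90
radius_2 = 60
center_x_3 = 360
center_y_3 = 110
radius_3 = 70
center_x_4 = 320
center_y_4 = 100
radius_4 = 40
center_x_5 = 140
center_y_5 = 120
radius_5 = 50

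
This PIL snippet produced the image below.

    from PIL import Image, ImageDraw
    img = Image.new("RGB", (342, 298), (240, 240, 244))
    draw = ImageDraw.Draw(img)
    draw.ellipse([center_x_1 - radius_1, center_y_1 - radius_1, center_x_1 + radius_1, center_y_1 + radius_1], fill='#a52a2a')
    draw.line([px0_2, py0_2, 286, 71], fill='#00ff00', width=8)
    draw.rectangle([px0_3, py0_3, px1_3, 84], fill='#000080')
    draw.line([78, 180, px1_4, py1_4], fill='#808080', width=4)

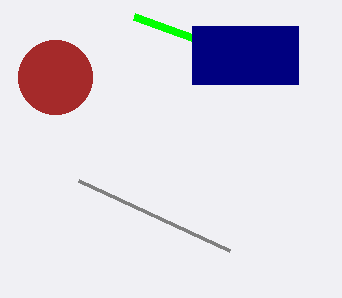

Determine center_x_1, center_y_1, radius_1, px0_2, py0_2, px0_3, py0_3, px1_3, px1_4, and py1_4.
center_x_1 = 55, center_y_1 = 77, radius_1 = 37, px0_2 = 134, py0_2 = 16, px0_3 = 192, py0_3 = 26, px1_3 = 298, px1_4 = 229, py1_4 = 250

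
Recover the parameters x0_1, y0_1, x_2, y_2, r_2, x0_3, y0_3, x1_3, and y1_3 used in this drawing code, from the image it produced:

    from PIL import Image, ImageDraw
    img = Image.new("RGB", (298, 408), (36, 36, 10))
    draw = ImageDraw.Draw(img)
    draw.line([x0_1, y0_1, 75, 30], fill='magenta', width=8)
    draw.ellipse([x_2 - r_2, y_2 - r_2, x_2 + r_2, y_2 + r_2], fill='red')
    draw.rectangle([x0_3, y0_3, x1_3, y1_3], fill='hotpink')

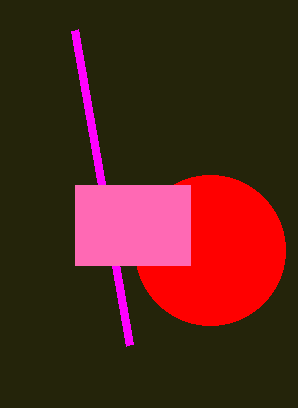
x0_1 = 130; y0_1 = 345; x_2 = 210; y_2 = 250; r_2 = 75; x0_3 = 75; y0_3 = 185; x1_3 = 190; y1_3 = 265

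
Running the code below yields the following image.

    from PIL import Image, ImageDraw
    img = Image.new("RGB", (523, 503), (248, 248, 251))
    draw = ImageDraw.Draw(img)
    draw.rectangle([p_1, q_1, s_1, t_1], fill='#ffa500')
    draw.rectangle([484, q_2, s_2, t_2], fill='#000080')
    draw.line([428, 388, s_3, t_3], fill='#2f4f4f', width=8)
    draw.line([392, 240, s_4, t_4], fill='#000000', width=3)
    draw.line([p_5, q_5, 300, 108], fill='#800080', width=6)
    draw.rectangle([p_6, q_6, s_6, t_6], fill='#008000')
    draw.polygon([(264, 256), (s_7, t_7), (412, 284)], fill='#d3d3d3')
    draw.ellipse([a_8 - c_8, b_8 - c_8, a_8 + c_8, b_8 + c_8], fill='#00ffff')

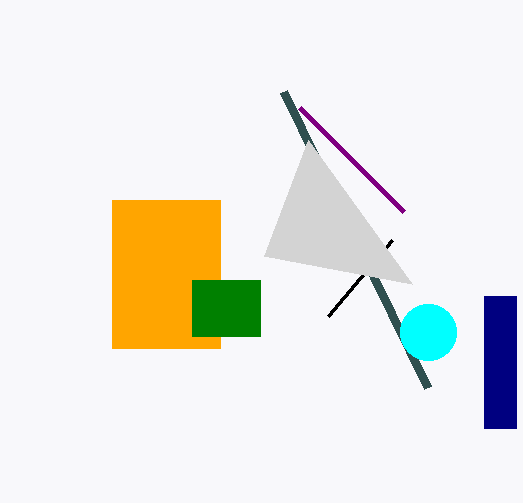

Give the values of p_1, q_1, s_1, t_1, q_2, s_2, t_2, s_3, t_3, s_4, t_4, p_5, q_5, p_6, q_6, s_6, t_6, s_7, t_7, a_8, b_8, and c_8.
p_1 = 112, q_1 = 200, s_1 = 220, t_1 = 348, q_2 = 296, s_2 = 516, t_2 = 428, s_3 = 284, t_3 = 92, s_4 = 328, t_4 = 316, p_5 = 404, q_5 = 212, p_6 = 192, q_6 = 280, s_6 = 260, t_6 = 336, s_7 = 308, t_7 = 140, a_8 = 428, b_8 = 332, c_8 = 28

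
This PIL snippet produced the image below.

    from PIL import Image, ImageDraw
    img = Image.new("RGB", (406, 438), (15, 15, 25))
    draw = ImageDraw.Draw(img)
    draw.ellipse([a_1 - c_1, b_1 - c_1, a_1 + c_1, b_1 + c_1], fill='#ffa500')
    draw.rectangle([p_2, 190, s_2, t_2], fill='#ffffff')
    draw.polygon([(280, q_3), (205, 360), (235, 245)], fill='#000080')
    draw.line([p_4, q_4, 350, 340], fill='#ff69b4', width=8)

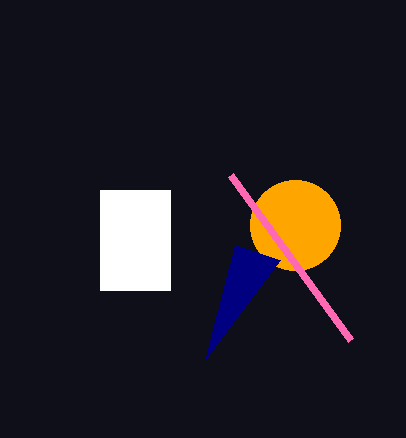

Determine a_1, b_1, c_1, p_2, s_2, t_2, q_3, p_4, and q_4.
a_1 = 295
b_1 = 225
c_1 = 45
p_2 = 100
s_2 = 170
t_2 = 290
q_3 = 260
p_4 = 230
q_4 = 175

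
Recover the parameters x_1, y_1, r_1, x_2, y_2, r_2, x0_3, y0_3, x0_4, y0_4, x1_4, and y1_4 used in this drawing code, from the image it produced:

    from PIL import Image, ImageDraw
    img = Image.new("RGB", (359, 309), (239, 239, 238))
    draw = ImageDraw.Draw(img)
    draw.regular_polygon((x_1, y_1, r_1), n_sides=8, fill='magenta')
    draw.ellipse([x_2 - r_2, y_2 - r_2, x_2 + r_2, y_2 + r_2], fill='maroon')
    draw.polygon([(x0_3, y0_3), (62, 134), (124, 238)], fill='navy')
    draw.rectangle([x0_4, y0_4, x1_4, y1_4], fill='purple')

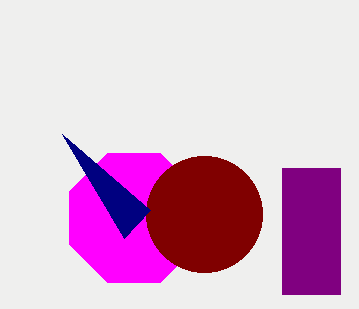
x_1 = 134
y_1 = 218
r_1 = 70
x_2 = 204
y_2 = 214
r_2 = 58
x0_3 = 150
y0_3 = 210
x0_4 = 282
y0_4 = 168
x1_4 = 340
y1_4 = 294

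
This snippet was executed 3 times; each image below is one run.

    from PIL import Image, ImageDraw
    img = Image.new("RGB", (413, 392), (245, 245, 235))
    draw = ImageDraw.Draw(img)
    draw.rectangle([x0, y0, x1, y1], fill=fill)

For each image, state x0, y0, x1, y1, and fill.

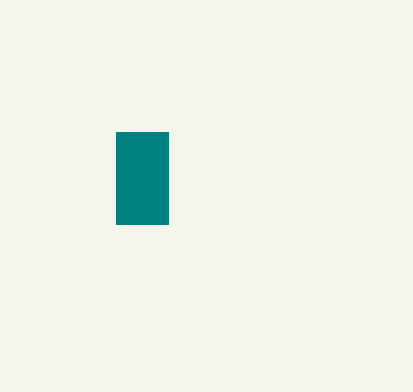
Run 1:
x0 = 116, y0 = 132, x1 = 168, y1 = 224, fill = 'teal'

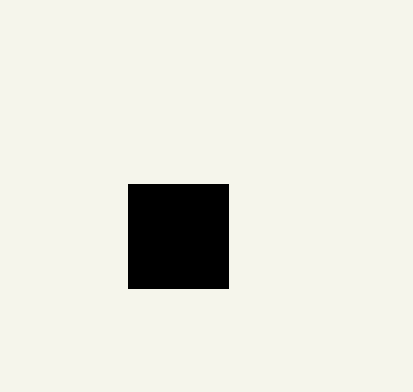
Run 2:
x0 = 128
y0 = 184
x1 = 228
y1 = 288
fill = 'black'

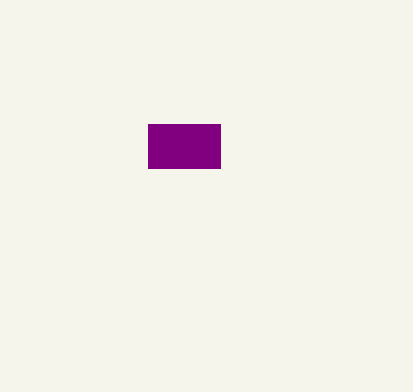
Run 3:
x0 = 148, y0 = 124, x1 = 220, y1 = 168, fill = 'purple'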